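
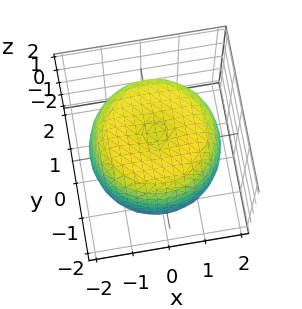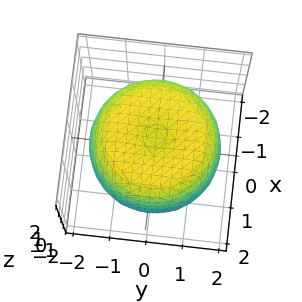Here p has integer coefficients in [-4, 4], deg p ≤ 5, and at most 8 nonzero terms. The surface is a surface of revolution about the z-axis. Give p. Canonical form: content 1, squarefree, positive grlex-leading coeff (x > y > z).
x^4 + 2*x^2*y^2 + y^4 - 2*x^2 - 2*y^2 + 2*z^2 - 3

First, deg p = 4. A generic line meets the surface in up to 4 points.
Next, symmetries: the surface is invariant under rotation about z: p = q(x² + y², z).
Next, checking where it meets the axes: a circular section at z = -1 has radius between 1 and 2.
Finally, these observations pin down the coefficients.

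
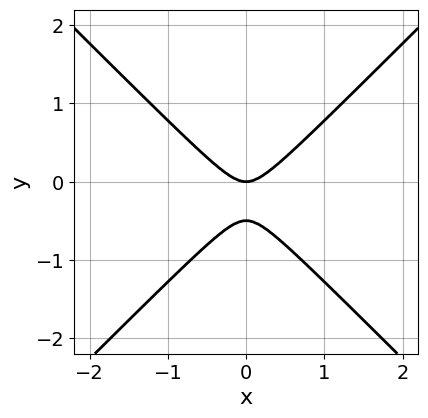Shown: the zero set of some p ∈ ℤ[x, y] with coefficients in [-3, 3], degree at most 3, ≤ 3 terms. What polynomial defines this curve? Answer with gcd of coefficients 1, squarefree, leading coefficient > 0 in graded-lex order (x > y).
2*x^2 - 2*y^2 - y

First, the degree is 2 — no degree-1 curve has this shape.
Next, symmetries: it's symmetric under x → −x, forcing even powers of x.
Next, from the visible intercepts: it crosses the y-axis at the gridline y = 0; it meets the x-axis at x = 0 (among the integer gridlines).
Finally, putting this together gives p.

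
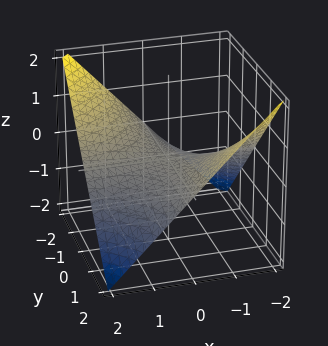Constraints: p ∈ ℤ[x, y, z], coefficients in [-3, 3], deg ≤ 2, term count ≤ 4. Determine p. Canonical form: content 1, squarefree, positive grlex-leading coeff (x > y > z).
x*y + 2*z

(a) deg p = 2.
(b) Observable constraints: every point of the y-axis in the box is on the surface; the visible x-axis segment lies entirely on the surface; one z-axis crossing is at z = 0.
(c) The integer polynomial consistent with all of this is the stated p.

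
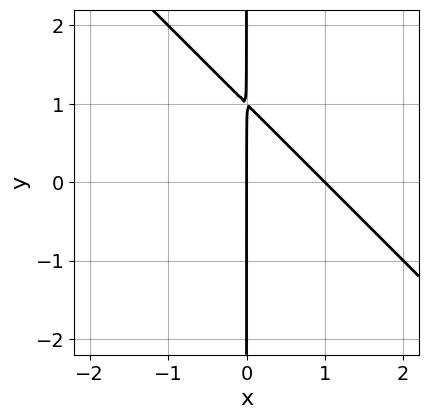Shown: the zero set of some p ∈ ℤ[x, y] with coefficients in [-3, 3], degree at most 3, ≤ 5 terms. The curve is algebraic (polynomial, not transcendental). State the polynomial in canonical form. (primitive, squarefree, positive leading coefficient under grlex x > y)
x^2 + x*y - x

First, the degree is 2 — a generic line meets the curve in up to 2 points.
Next, observable constraints: every point of the y-axis in the box is on the curve; among the integer gridlines, it crosses the x-axis at x ∈ {0, 1}.
Finally, solving for integer coefficients yields p as stated.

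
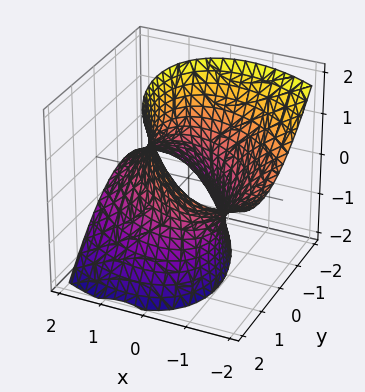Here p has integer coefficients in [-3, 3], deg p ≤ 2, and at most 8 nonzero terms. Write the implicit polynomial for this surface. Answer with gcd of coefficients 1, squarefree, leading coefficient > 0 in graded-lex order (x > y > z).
2*x^2 + 2*x*y + 3*x*z + 2*y^2 - z^2 - 3

The degree is 2 — no degree-1 surface has this shape.
Reading off the gridlines: no z-intercept at any integer in the box.
The integer polynomial consistent with all of this is the stated p.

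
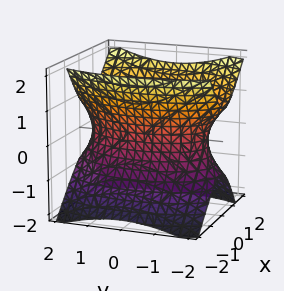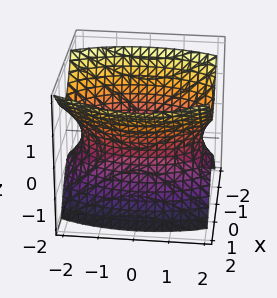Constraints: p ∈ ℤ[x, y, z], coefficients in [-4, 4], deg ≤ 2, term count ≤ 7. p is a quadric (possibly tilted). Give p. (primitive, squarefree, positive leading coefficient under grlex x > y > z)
(a) Degree: no degree-1 surface has this shape, so deg p = 2.
(b) From the visible intercepts: the x-axis gridline crossings are at x ∈ {-1, 1}; no z-intercept at any integer in the box.
(c) The integer polynomial consistent with all of this is the stated p.

3*x^2 - x*z + y^2 - 2*z^2 - 3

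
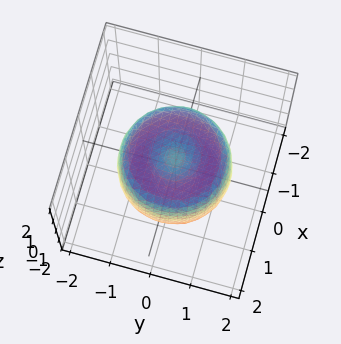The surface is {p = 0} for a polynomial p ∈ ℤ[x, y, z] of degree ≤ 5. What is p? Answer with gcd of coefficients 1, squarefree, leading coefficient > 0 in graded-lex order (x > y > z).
(a) The degree is 4 — the shape is more complex than any degree-3 surface.
(b) Symmetries: the z-axis is an axis of rotation, so x and y enter only as x² + y².
(c) Checking where it meets the axes: a circular section at z = 0 has radius between 1 and 2.
(d) Assembling these constraints gives the stated polynomial.

2*x^4 + 4*x^2*y^2 + 2*y^4 - 3*x^2 - 3*y^2 + 2*z^2 - 1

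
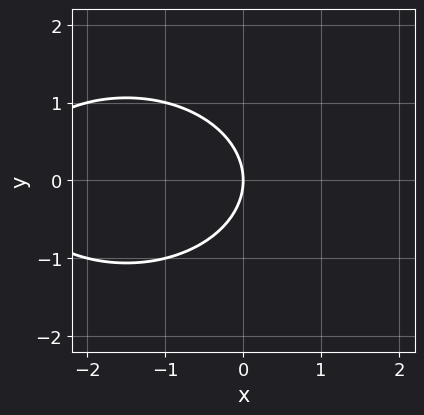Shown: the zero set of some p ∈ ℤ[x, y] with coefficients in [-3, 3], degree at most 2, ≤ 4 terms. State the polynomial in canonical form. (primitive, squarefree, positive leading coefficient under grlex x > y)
x^2 + 2*y^2 + 3*x

deg p = 2. A generic line meets the curve in up to 2 points.
Symmetries: it's symmetric under y → −y, forcing even powers of y.
Against the integer gridlines: it meets the x-axis at x = 0 (among the integer gridlines); one y-axis crossing is at y = 0.
Solving for integer coefficients yields p as stated.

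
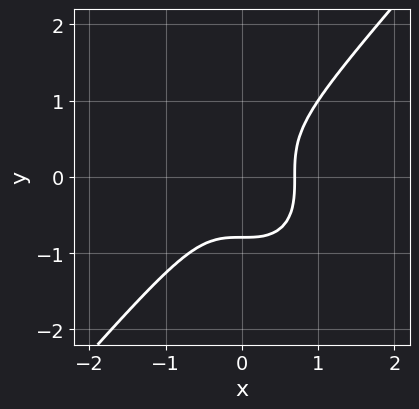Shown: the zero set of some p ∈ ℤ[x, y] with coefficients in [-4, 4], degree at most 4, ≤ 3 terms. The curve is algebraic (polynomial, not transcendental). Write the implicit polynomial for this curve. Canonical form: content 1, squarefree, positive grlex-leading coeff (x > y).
First, the degree is 3 — no degree-2 curve has this shape.
Finally, the integer polynomial consistent with all of this is the stated p.

3*x^3 - 2*y^3 - 1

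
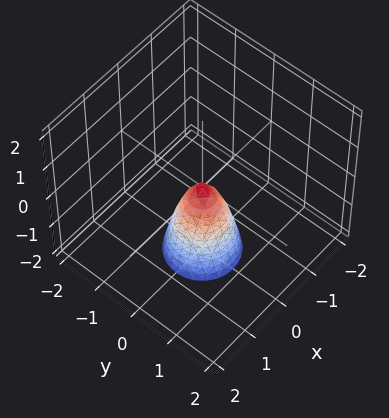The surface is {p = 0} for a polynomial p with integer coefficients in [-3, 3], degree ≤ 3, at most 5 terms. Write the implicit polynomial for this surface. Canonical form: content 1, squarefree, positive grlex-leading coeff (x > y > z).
deg p = 2. A paraboloid; a quadric.
By symmetry, the z-axis is an axis of rotation, so x and y enter only as x² + y².
From the visible intercepts: it crosses the z-axis at the gridline z = 0; it crosses the x-axis at the gridline x = 0.
Assembling these constraints gives the stated polynomial.

3*x^2 + 3*y^2 + z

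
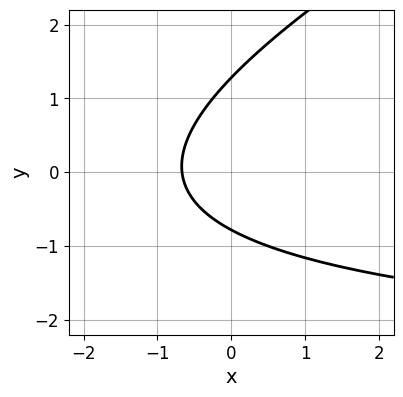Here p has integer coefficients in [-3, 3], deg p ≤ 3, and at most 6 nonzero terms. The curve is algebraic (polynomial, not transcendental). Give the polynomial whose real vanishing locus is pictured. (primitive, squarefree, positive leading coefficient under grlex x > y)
First, the degree is 2 — a generic line meets the curve in up to 2 points.
Finally, the integer polynomial consistent with all of this is the stated p.

x*y - 2*y^2 + 3*x + y + 2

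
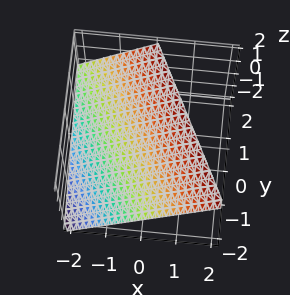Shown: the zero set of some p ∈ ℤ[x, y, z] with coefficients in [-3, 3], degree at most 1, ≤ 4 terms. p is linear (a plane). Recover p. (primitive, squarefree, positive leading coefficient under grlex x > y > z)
2*x + y - 2*z + 2

(a) The degree is 1 — the surface is flat (a plane).
(b) Checking where it meets the axes: one z-axis crossing is at z = 1; one y-axis crossing is at y = -2; it crosses the x-axis at the gridline x = -1.
(c) Solving for integer coefficients yields p as stated.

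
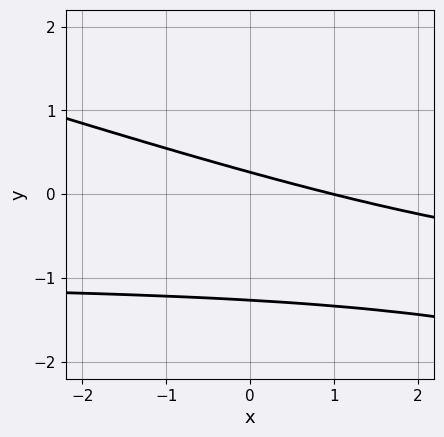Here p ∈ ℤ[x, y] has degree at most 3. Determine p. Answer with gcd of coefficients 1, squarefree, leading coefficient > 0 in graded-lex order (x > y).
x*y + 3*y^2 + x + 3*y - 1

The degree is 2 — no degree-1 curve has this shape.
From the axis intercepts and sections: it meets the x-axis at x = 1 (among the integer gridlines).
Together with the visible shape, these determine p as stated.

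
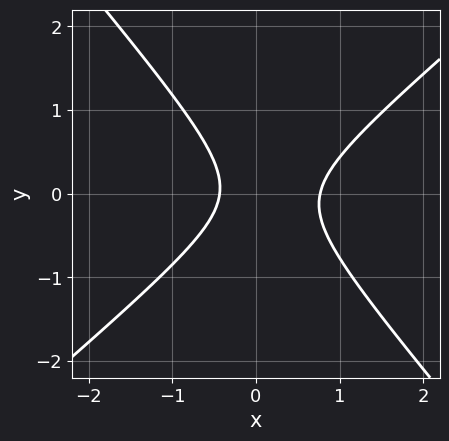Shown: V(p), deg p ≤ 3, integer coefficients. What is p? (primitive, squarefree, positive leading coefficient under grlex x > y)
3*x^2 - x*y - 3*y^2 - x - 1

1. deg p = 2. No degree-1 curve has this shape.
2. Observable constraints: no y-intercept at any integer in the box.
3. Matching integer coefficients to the picture gives p.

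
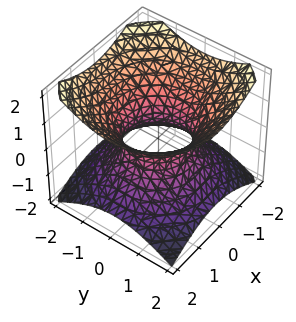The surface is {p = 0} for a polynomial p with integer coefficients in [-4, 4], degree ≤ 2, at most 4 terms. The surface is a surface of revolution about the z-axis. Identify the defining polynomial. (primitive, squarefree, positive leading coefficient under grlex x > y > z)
2*x^2 + 2*y^2 - 3*z^2 - 2

1. The degree is 2 — no degree-1 surface has this shape.
2. Symmetries: rotational symmetry about the z-axis ⇒ p depends on x, y only through x² + y².
3. From the visible intercepts: the y-axis gridline crossings are at y ∈ {-1, 1}; a circular section at z = 1 has radius between 1 and 2.
4. Matching integer coefficients to the picture gives p. Check: (1, 0, 0) on the x-axis lies on the surface, and p(1, 0, 0) = 0. ✓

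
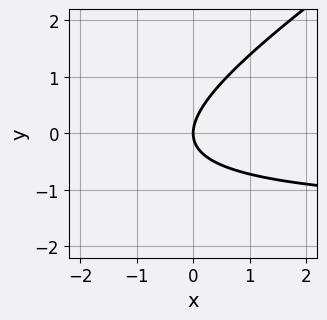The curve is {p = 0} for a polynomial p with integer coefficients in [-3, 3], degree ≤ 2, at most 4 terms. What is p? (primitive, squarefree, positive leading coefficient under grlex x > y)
2*x*y - 3*y^2 + 3*x

The degree is 2 — a generic line meets the curve in up to 2 points.
Reading off the gridlines: it crosses the x-axis at the gridline x = 0; one y-axis crossing is at y = 0.
Fitting integer coefficients to these (and the overall shape) gives p.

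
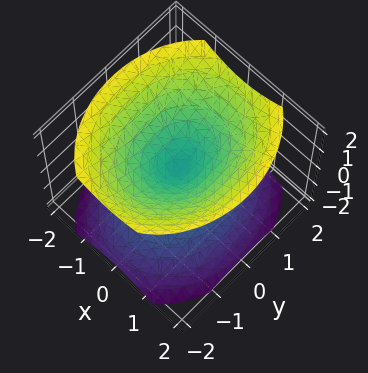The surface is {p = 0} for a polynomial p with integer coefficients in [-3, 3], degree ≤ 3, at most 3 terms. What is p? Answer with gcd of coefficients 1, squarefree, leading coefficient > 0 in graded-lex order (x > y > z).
3*x^2 + 2*y^2 - 3*z^2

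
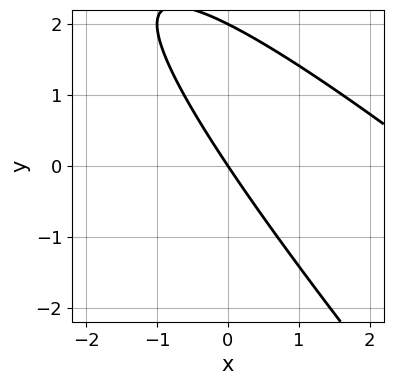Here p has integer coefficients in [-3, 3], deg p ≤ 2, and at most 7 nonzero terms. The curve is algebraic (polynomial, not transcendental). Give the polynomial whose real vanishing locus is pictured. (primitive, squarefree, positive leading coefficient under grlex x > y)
x^2 + 2*x*y + y^2 - 3*x - 2*y

First, the degree is 2 — no degree-1 curve has this shape.
Then, from the axis intercepts and sections: it meets the x-axis at x = 0 (among the integer gridlines); the y-axis gridline crossings are at y ∈ {0, 2}.
Finally, solving for integer coefficients yields p as stated.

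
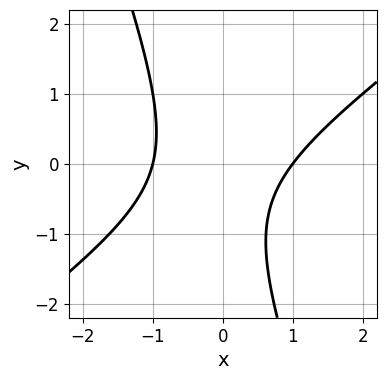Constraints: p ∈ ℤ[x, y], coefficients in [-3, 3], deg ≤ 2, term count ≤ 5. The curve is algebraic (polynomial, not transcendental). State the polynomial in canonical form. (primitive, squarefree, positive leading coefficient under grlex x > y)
The degree is 2 — a generic line meets the curve in up to 2 points.
Against the integer gridlines: it misses every integer gridline on the y-axis; the x-axis gridline crossings are at x ∈ {-1, 1}.
Assembling these constraints gives the stated polynomial.

2*x^2 - 2*x*y - y^2 - y - 2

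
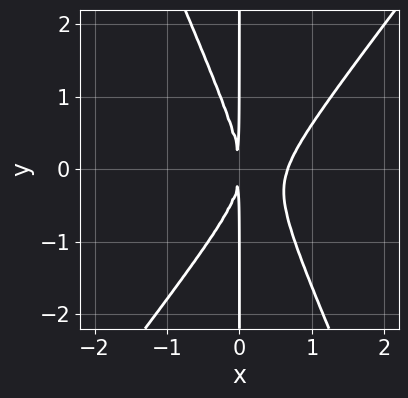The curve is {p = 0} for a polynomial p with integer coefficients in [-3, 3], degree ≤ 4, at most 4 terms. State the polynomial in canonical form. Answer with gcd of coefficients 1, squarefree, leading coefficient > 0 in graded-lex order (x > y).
3*x^3 - x^2*y - x*y^2 - 2*x^2

The degree is 3 — no degree-2 curve has this shape.
From the visible intercepts: every point of the y-axis in the box is on the curve.
These observations pin down the coefficients.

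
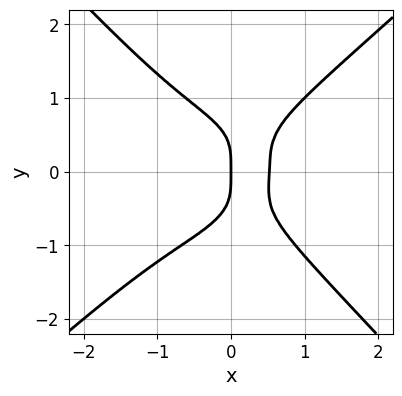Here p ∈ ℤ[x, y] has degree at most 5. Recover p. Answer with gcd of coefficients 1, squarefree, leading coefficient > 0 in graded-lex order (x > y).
3*x^4 - x^3*y - 3*y^4 + 3*x^2 - 2*x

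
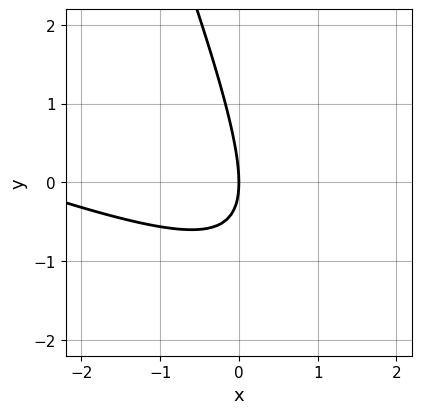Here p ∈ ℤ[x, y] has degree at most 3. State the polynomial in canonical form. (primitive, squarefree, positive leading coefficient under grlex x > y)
x^2 + 3*x*y + y^2 + 3*x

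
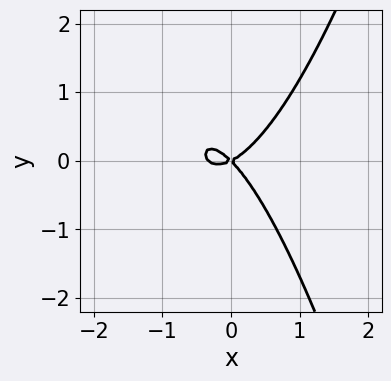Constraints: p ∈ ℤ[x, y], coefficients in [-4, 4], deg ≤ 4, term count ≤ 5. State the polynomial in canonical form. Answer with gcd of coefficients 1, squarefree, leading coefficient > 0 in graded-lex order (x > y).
(a) The degree is 3 — the shape is more complex than any degree-2 curve.
(b) Reading off the gridlines: one x-axis crossing is at x = 0; it meets the y-axis at y = 0 (among the integer gridlines).
(c) Together with the visible shape, these determine p as stated.

3*x^3 + x^2 - x*y - 2*y^2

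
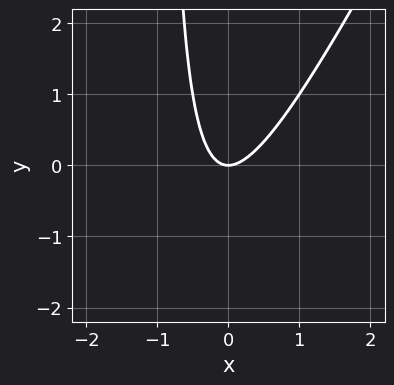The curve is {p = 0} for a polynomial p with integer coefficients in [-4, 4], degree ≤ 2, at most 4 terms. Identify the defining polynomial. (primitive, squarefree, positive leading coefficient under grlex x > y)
2*x^2 - x*y - y

First, the degree is 2 — a generic line meets the curve in up to 2 points.
Next, reading off the gridlines: it crosses the y-axis at the gridline y = 0; it crosses the x-axis at the gridline x = 0.
Finally, these observations pin down the coefficients.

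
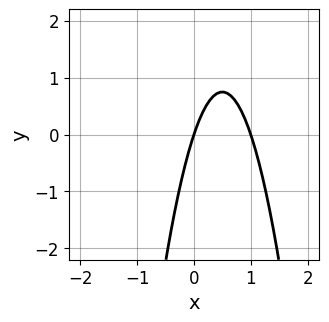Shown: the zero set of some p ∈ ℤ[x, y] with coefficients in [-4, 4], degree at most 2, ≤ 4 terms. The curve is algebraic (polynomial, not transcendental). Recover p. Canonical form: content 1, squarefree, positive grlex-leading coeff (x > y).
3*x^2 - 3*x + y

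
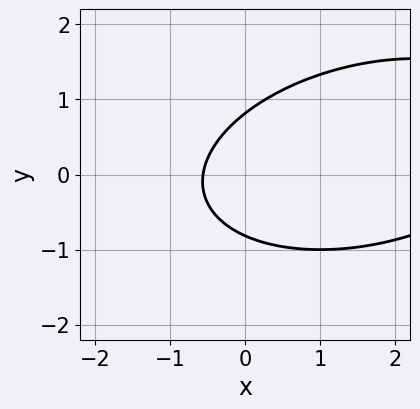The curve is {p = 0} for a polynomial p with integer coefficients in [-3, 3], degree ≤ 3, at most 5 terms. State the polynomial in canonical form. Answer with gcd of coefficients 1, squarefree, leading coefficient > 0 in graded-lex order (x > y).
1. The degree is 2 — the shape is more complex than any degree-1 curve.
2. Solving for integer coefficients yields p as stated.

x^2 - x*y + 3*y^2 - 3*x - 2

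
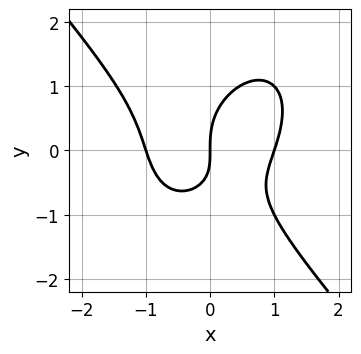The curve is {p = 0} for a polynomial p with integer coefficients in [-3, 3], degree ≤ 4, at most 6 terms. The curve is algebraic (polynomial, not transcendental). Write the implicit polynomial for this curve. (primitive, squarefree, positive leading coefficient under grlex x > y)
First, deg p = 3.
Next, from the visible intercepts: it meets the y-axis at y = 0 (among the integer gridlines); the x-axis gridline crossings are at x ∈ {-1, 0, 1}.
Finally, these observations pin down the coefficients.

3*x^3 + 2*y^3 - 2*x*y - 3*x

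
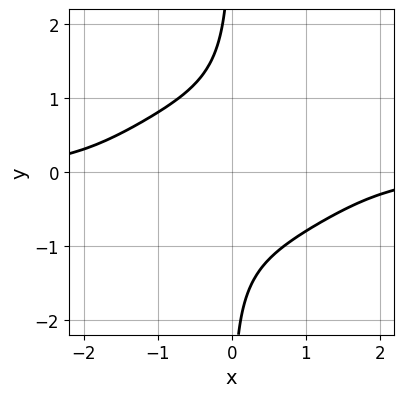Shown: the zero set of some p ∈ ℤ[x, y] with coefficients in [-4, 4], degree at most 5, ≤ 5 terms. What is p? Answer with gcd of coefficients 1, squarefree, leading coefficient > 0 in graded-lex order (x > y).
1. The degree is 4 — no degree-3 curve has this shape.
2. Checking where it meets the axes: it misses every integer gridline on the y-axis; no x-intercept at any integer in the box.
3. Matching integer coefficients to the picture gives p.

x^3*y - x^2*y^2 + 3*x*y^3 + 3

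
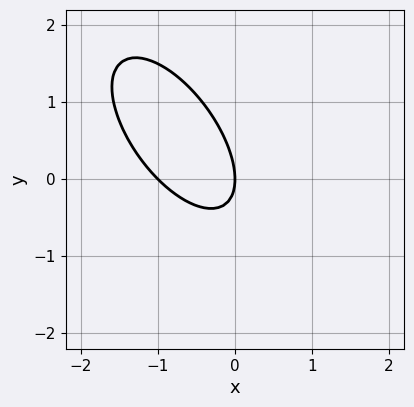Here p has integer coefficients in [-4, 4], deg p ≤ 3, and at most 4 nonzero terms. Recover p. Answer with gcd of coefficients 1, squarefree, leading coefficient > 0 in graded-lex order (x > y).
deg p = 2.
Observable constraints: the x-axis gridline crossings are at x ∈ {-1, 0}; one y-axis crossing is at y = 0.
These observations pin down the coefficients.

3*x^2 + 3*x*y + 2*y^2 + 3*x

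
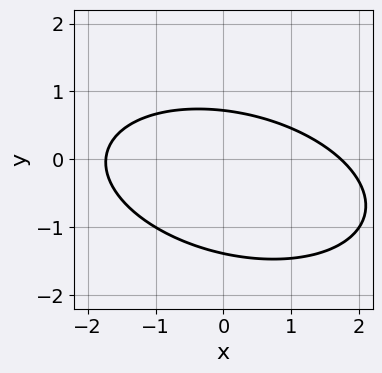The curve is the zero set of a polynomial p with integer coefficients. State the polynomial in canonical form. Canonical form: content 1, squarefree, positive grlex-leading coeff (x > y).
x^2 + x*y + 3*y^2 + 2*y - 3

(a) The degree is 2 — a generic line meets the curve in up to 2 points.
(b) Matching integer coefficients to the picture gives p.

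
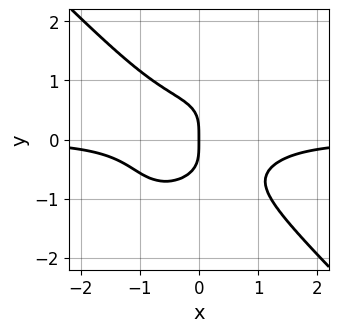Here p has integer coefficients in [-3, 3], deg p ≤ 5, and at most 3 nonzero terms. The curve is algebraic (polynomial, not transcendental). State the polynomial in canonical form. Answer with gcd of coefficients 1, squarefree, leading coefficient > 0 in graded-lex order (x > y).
3*x^3*y + 3*y^4 + 2*x

First, deg p = 4. The shape is more complex than any degree-3 curve.
Next, reading off the gridlines: it crosses the x-axis at the gridline x = 0; it meets the y-axis at y = 0 (among the integer gridlines).
Finally, fitting integer coefficients to these (and the overall shape) gives p.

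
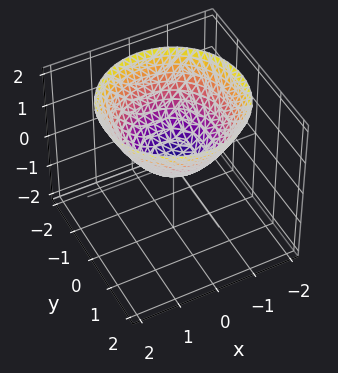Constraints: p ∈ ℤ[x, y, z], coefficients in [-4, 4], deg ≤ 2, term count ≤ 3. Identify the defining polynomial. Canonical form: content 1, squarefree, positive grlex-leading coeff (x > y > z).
1. deg p = 2.
2. Symmetries: the surface is invariant under rotation about z: p = q(x² + y², z).
3. Reading off the gridlines: it crosses the x-axis at the gridline x = 0; a circular section at z = 2 has radius between 1 and 2; one z-axis crossing is at z = 0.
4. Fitting integer coefficients to these (and the overall shape) gives p.

2*x^2 + 2*y^2 - 3*z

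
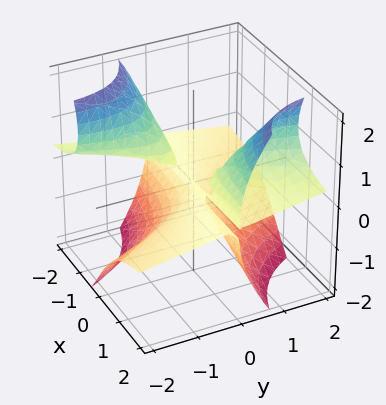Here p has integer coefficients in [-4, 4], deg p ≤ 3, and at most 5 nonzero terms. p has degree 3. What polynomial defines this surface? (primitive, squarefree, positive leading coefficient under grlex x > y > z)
3*x*y*z - z^3 - y^2

First, the picture has 2 separate pieces.
Then, deg p = 3.
Then, against the integer gridlines: the visible x-axis segment lies entirely on the surface; one y-axis crossing is at y = 0.
Finally, solving for integer coefficients yields p as stated.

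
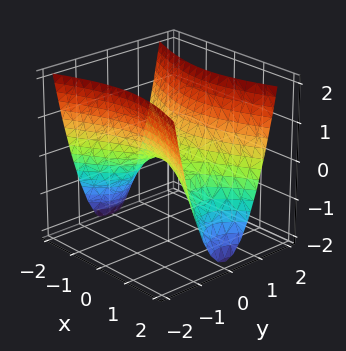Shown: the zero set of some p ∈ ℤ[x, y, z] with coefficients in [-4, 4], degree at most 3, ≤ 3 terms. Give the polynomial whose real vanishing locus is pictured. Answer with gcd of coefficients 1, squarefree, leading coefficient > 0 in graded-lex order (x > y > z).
1. The degree is 2 — a hyperbolic paraboloid; a quadric.
2. Symmetries: mirror symmetry x ↦ −x ⇒ only even powers of x; it's symmetric under y → −y, forcing even powers of y.
3. From the axis intercepts and sections: it crosses the y-axis at the gridline y = 0; it crosses the x-axis at the gridline x = 0.
4. Solving for integer coefficients yields p as stated.

x^2 - 3*y^2 + 2*z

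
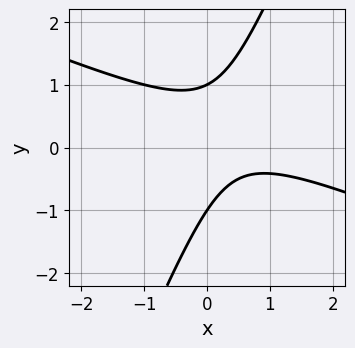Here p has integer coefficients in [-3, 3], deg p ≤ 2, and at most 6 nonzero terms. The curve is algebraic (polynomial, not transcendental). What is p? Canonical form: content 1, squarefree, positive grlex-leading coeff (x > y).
deg p = 2.
From the visible intercepts: it misses every integer gridline on the x-axis; among the integer gridlines, it crosses the y-axis at y ∈ {-1, 1}.
The integer polynomial consistent with all of this is the stated p.

x^2 + 2*x*y - y^2 - x + 1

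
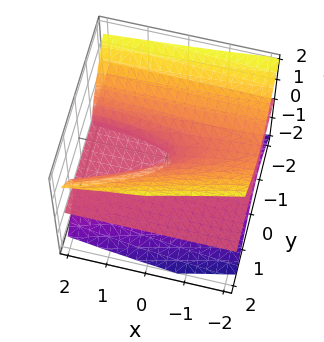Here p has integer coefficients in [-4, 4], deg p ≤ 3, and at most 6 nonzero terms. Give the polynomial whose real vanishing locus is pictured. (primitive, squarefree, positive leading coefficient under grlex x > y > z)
First, there are 2 components.
Next, deg p = 3.
Next, against the integer gridlines: every point of the y-axis in the box is on the surface; it crosses the z-axis at the gridline z = 0; the visible x-axis segment lies entirely on the surface.
Finally, solving for integer coefficients yields p as stated.

x*y*z - 3*y^2*z + 3*z^3 + x*z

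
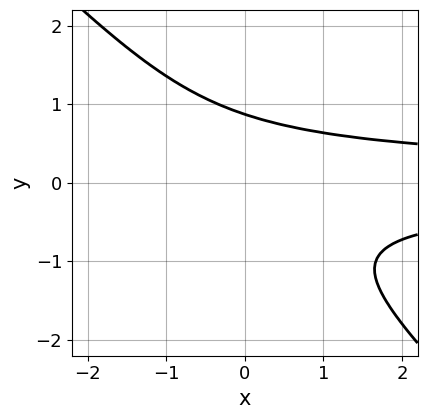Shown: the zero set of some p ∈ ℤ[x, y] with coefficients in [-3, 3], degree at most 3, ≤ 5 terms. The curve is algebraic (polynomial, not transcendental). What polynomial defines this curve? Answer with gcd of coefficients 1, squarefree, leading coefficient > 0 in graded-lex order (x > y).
deg p = 3. A generic line meets the curve in up to 3 points.
Against the integer gridlines: it misses every integer gridline on the x-axis.
Fitting integer coefficients to these (and the overall shape) gives p.

3*x*y^2 + 3*y^3 - 2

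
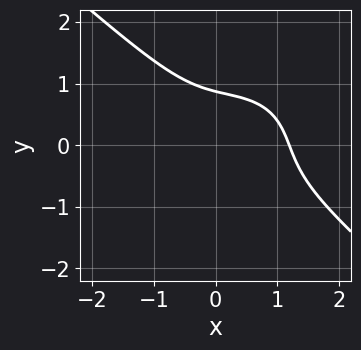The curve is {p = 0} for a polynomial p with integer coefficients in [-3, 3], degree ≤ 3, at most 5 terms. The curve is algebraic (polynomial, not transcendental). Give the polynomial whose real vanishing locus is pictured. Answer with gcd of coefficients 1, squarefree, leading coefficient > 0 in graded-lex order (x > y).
First, deg p = 3. A generic line meets the curve in up to 3 points.
Finally, matching integer coefficients to the picture gives p.

2*x^3 + 3*y^3 - x^2 + 2*x*y - 2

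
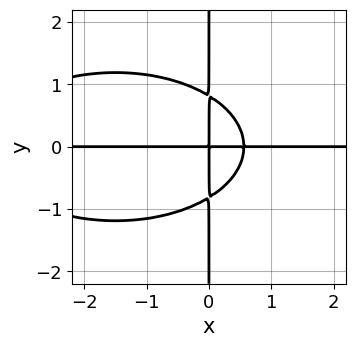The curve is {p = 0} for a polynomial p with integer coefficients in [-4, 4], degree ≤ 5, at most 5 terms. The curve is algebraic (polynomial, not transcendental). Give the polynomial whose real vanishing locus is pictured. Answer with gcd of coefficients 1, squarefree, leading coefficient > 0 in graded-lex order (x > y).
x^3*y + 3*x*y^3 + 3*x^2*y - 2*x*y

1. The degree is 4 — the shape is more complex than any degree-3 curve.
2. Observable constraints: every point of the y-axis in the box is on the curve; the visible x-axis segment lies entirely on the curve.
3. Solving for integer coefficients yields p as stated.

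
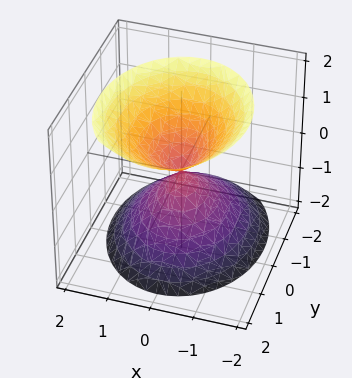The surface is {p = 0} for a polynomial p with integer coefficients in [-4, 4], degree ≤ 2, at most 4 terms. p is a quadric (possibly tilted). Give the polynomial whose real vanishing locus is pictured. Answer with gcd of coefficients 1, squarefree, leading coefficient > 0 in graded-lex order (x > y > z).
There are 2 components.
Degree: no degree-1 surface has this shape, so deg p = 2.
Checking where it meets the axes: it crosses the z-axis at the gridline z = 0; one x-axis crossing is at x = 0.
Solving for integer coefficients yields p as stated.

3*x^2 + 2*y^2 - y*z - 2*z^2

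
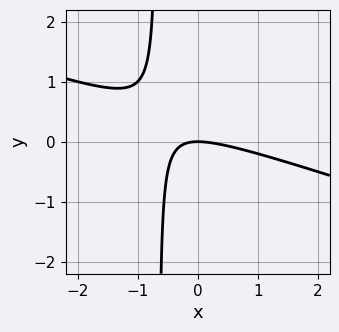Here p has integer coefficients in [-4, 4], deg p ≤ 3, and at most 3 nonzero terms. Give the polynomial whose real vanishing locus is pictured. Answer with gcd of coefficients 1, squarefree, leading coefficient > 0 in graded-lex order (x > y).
x^2 + 3*x*y + 2*y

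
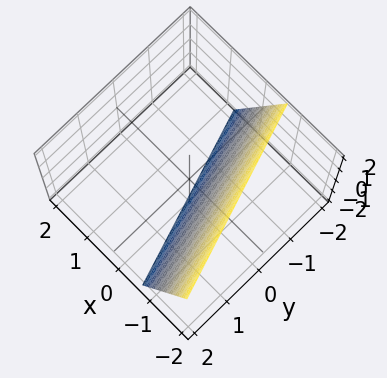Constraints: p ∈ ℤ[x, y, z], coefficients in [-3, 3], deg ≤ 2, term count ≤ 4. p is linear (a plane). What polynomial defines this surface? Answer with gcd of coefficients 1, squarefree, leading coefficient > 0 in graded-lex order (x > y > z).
3*x + y + z + 2

First, the degree is 1 — every cross-section is a straight line — this is a plane.
Next, reading off the gridlines: it crosses the z-axis at the gridline z = -2; it crosses the y-axis at the gridline y = -2.
Finally, the integer polynomial consistent with all of this is the stated p.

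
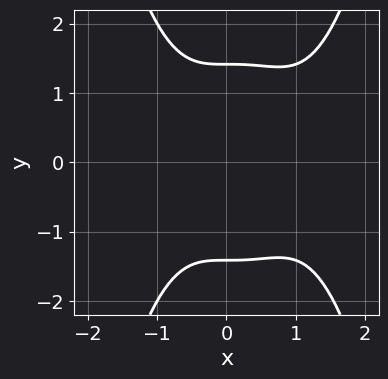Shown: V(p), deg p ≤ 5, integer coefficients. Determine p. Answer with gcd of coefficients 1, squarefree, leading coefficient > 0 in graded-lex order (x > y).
x^4 - x^3 - y^2 + 2

1. deg p = 4. No degree-3 curve has this shape.
2. Symmetries: it's symmetric under y → −y, forcing even powers of y.
3. From the axis intercepts and sections: it misses every integer gridline on the x-axis.
4. Putting this together gives p.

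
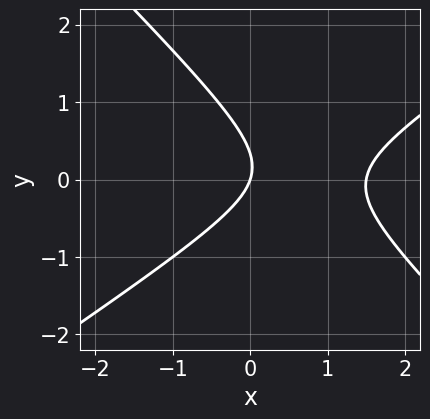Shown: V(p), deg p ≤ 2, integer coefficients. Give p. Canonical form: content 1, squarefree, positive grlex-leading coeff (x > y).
(a) deg p = 2. A generic line meets the curve in up to 2 points.
(b) Checking where it meets the axes: it crosses the y-axis at the gridline y = 0; it meets the x-axis at x = 0 (among the integer gridlines).
(c) The integer polynomial consistent with all of this is the stated p.

2*x^2 - x*y - 3*y^2 - 3*x + y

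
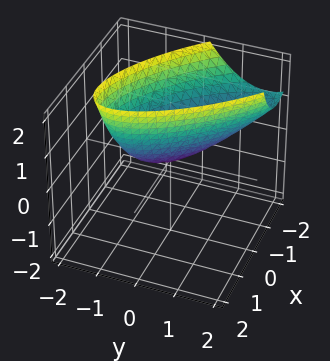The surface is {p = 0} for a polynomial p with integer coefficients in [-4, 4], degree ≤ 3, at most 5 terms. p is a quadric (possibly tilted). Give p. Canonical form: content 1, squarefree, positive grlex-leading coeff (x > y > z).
2*x^2 + 3*x*y + x*z + 2*y^2 - 2*z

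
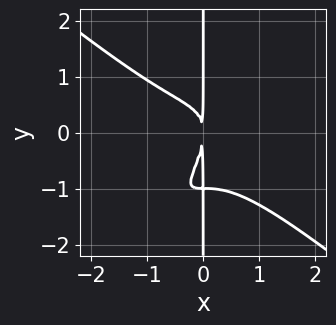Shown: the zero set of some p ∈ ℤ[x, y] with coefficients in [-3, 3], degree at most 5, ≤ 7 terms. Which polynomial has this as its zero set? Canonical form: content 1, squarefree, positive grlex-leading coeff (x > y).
3*x^4 - 3*x^2*y^2 + 2*x*y^3 + 2*x*y^2 + 3*x^2

(a) Degree: the shape is more complex than any degree-3 curve, so deg p = 4.
(b) Reading off the gridlines: every point of the y-axis in the box is on the curve.
(c) Matching integer coefficients to the picture gives p.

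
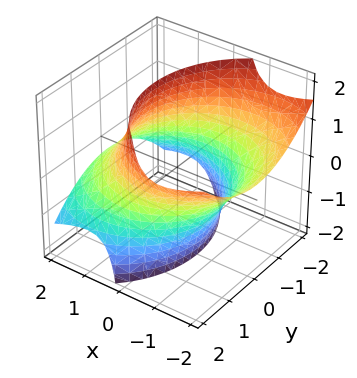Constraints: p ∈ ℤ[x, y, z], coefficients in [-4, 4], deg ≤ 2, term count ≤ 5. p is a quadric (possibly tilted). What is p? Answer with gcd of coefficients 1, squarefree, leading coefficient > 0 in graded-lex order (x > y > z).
(a) deg p = 2. A generic line meets the surface in up to 2 points.
(b) From the axis intercepts and sections: it misses every integer gridline on the z-axis.
(c) Together with the visible shape, these determine p as stated.

x^2 + 2*x*z + y^2 - 3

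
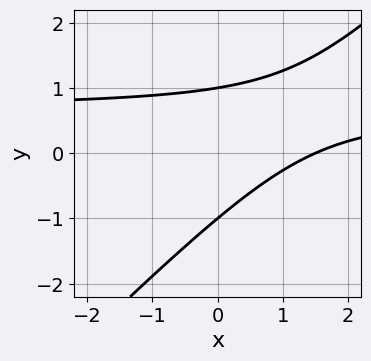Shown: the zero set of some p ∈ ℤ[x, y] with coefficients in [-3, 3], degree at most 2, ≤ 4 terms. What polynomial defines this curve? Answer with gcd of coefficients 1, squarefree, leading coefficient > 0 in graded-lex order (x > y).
deg p = 2. A generic line meets the curve in up to 2 points.
From the axis intercepts and sections: the y-axis gridline crossings are at y ∈ {-1, 1}.
Assembling these constraints gives the stated polynomial.

3*x*y - 3*y^2 - 2*x + 3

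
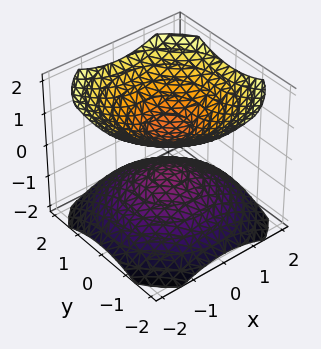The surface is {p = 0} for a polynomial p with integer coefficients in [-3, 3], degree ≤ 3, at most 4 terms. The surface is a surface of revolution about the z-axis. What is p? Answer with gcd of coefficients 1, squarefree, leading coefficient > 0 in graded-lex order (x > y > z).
(a) I count 2 distinct pieces. They look like related sheets of one shape, so recover p as a whole.
(b) deg p = 2. The shape is more complex than any degree-1 surface.
(c) Symmetry: every cross-section ⟂ z is a circle, so x, y appear only via x² + y².
(d) Observable constraints: the surface avoids every integer x-axis point in the box; a circular section at z = -1 has radius exactly 1.
(e) Matching integer coefficients to the picture gives p.

2*x^2 + 2*y^2 - 3*z^2 + 1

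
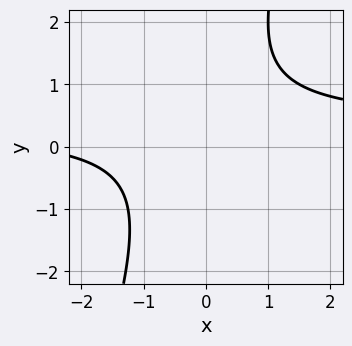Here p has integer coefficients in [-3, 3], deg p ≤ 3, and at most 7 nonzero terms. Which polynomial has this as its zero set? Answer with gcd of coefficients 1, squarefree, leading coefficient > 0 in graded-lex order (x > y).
3*x*y - y^2 - x + y - 3

1. Degree: the shape is more complex than any degree-1 curve, so deg p = 2.
2. Observable constraints: no y-intercept at any integer in the box; no x-intercept at any integer in the box.
3. Fitting integer coefficients to these (and the overall shape) gives p.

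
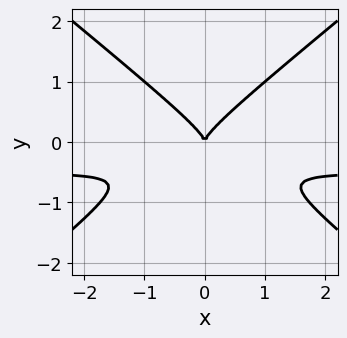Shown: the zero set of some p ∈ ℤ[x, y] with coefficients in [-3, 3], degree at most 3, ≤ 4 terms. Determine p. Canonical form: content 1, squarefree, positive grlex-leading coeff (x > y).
2*x^2*y - 3*y^3 + x^2

Degree: no degree-2 curve has this shape, so deg p = 3.
Symmetries: mirror symmetry x ↦ −x ⇒ only even powers of x.
From the visible intercepts: one x-axis crossing is at x = 0; one y-axis crossing is at y = 0.
The integer polynomial consistent with all of this is the stated p.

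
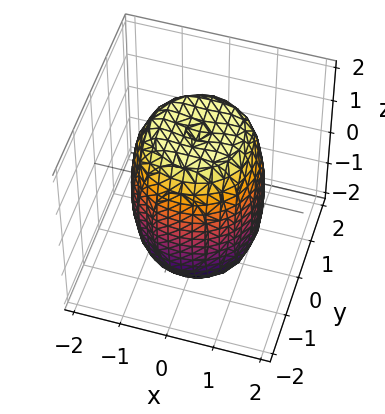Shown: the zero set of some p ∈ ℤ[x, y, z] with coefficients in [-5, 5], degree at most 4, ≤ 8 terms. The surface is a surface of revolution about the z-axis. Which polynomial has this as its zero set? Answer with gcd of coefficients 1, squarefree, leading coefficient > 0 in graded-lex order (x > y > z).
2*x^4 + 4*x^2*y^2 + 2*y^4 - 2*x^2 - 2*y^2 + z^2 - 3

1. Degree: the shape is more complex than any degree-3 surface, so deg p = 4.
2. Symmetries: the surface is invariant under rotation about z: p = q(x² + y², z).
3. Observable constraints: a circular section at z = 0 has radius between 1 and 2.
4. Solving for integer coefficients yields p as stated.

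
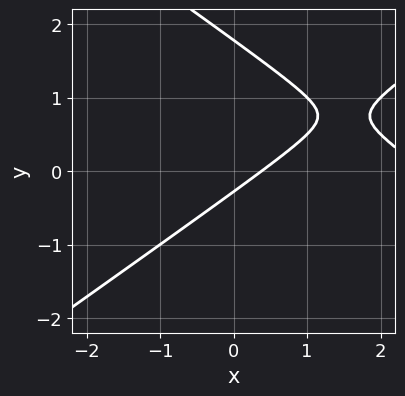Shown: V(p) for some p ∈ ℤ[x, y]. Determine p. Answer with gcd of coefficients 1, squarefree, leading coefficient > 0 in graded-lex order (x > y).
(a) deg p = 2. No degree-1 curve has this shape.
(b) Putting this together gives p.

x^2 - 2*y^2 - 3*x + 3*y + 1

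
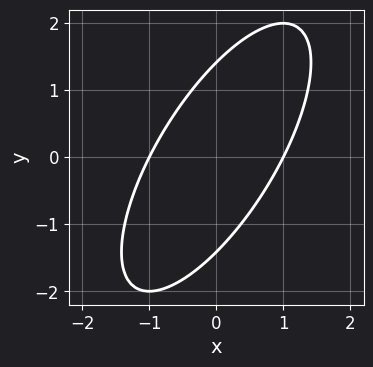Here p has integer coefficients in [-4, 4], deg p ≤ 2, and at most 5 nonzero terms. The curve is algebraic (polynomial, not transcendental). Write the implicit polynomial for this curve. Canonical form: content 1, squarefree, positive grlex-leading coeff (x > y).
Degree: the shape is more complex than any degree-1 curve, so deg p = 2.
From the axis intercepts and sections: the x-axis gridline crossings are at x ∈ {-1, 1}.
Putting this together gives p.

2*x^2 - 2*x*y + y^2 - 2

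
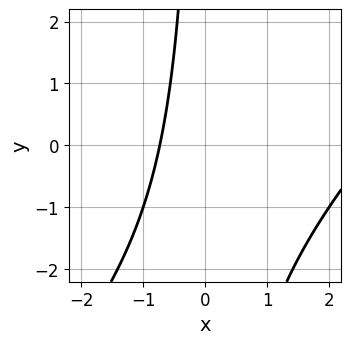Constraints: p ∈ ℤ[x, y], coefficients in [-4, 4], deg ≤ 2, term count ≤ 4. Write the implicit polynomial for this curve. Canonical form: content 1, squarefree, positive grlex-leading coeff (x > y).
x^2 - x*y - 2*x - 2

1. Degree: no degree-1 curve has this shape, so deg p = 2.
2. Checking where it meets the axes: no y-intercept at any integer in the box.
3. Solving for integer coefficients yields p as stated.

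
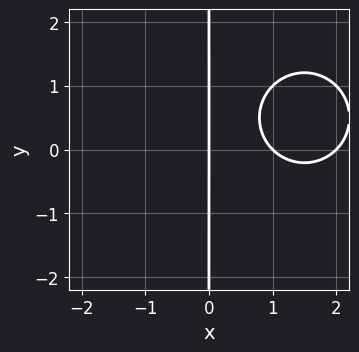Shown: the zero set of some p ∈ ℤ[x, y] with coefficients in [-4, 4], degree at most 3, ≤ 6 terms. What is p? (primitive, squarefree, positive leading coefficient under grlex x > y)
x^3 + x*y^2 - 3*x^2 - x*y + 2*x

(a) deg p = 3. The shape is more complex than any degree-2 curve.
(b) Observable constraints: every point of the y-axis in the box is on the curve; among the integer gridlines, it crosses the x-axis at x ∈ {0, 1, 2}.
(c) The integer polynomial consistent with all of this is the stated p.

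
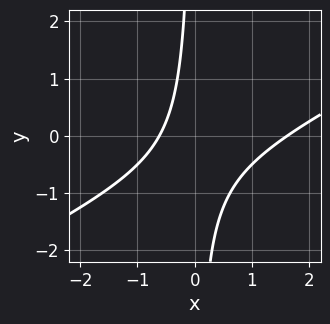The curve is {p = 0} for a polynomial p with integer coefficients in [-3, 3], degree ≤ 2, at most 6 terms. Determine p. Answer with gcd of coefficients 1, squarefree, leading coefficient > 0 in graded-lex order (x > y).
x^2 - 2*x*y - x - 1

1. Degree: the shape is more complex than any degree-1 curve, so deg p = 2.
2. Observable constraints: no y-intercept at any integer in the box.
3. Fitting integer coefficients to these (and the overall shape) gives p.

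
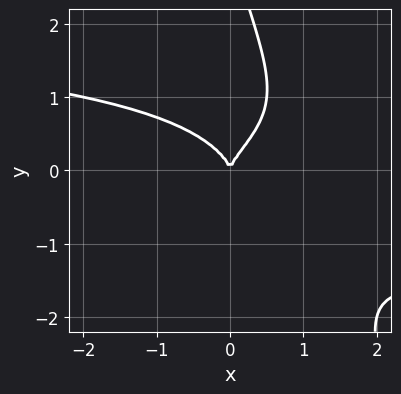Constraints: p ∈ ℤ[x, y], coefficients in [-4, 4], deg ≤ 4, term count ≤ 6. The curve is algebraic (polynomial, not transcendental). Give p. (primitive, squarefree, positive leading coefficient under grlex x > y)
First, deg p = 4. No degree-3 curve has this shape.
Next, from the axis intercepts and sections: one x-axis crossing is at x = 0; it crosses the y-axis at the gridline y = 0.
Finally, matching integer coefficients to the picture gives p.

3*x*y^3 + y^4 - 3*y^3 + 2*x^2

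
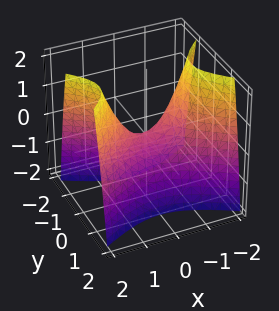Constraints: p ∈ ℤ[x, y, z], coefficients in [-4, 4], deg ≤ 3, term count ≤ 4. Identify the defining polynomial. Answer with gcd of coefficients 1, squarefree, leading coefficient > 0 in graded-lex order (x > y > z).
First, degree: a hyperbolic paraboloid; a quadric, so deg p = 2.
Next, symmetries: it's symmetric under y → −y, forcing even powers of y; it's symmetric under x → −x, forcing even powers of x.
Next, observable constraints: it crosses the z-axis at the gridline z = 0; it meets the x-axis at x = 0 (among the integer gridlines); it crosses the y-axis at the gridline y = 0.
Finally, together with the visible shape, these determine p as stated.

x^2 - 2*y^2 - z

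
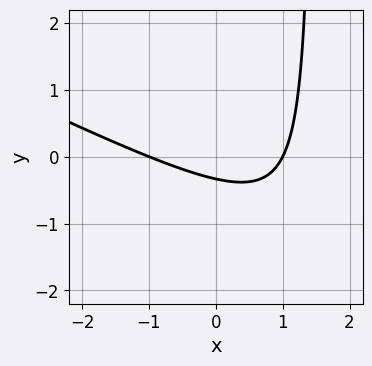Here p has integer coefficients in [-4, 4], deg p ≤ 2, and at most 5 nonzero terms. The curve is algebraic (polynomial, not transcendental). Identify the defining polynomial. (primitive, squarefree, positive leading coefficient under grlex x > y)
x^2 + 2*x*y - 3*y - 1

deg p = 2. A generic line meets the curve in up to 2 points.
Checking where it meets the axes: among the integer gridlines, it crosses the x-axis at x ∈ {-1, 1}.
These observations pin down the coefficients.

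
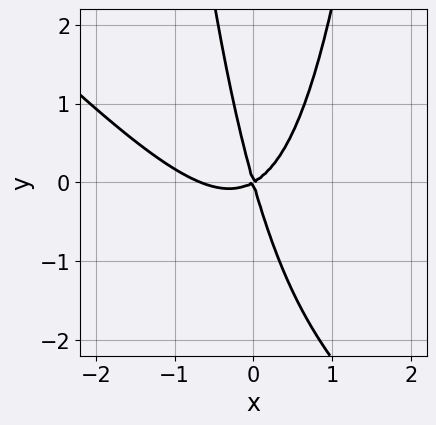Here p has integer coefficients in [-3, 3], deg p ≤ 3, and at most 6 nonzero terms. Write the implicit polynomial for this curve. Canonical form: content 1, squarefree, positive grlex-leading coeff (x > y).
3*x^3 + 3*x^2*y + 2*x^2 - 3*x*y - y^2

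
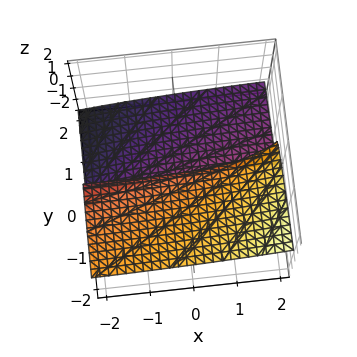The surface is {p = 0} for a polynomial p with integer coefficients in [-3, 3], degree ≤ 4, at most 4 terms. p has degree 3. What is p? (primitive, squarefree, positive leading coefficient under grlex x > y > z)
x*z^2 - 2*z^3 - y

(a) Degree: the shape is more complex than any degree-2 surface, so deg p = 3.
(b) Reading off the gridlines: it crosses the z-axis at the gridline z = 0; the visible x-axis segment lies entirely on the surface.
(c) Solving for integer coefficients yields p as stated.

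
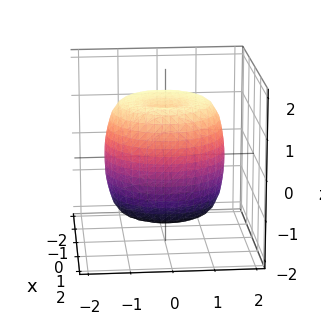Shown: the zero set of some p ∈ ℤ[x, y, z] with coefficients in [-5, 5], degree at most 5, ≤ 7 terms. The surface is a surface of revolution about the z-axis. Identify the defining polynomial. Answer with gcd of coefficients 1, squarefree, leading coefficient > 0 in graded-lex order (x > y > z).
(a) deg p = 4. No degree-3 surface has this shape.
(b) Symmetries: rotational symmetry about the z-axis ⇒ p depends on x, y only through x² + y².
(c) From the visible intercepts: a circular section at z = 1 has radius between 1 and 2.
(d) Fitting integer coefficients to these (and the overall shape) gives p.

2*x^4 + 4*x^2*y^2 + 2*y^4 - 3*x^2 - 3*y^2 + 2*z^2 - 3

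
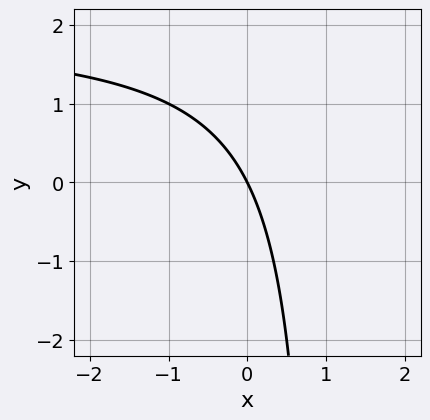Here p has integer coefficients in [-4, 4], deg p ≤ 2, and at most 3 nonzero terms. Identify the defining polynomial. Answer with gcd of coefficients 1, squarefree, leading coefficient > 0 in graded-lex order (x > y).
First, deg p = 2.
Then, observable constraints: one y-axis crossing is at y = 0; one x-axis crossing is at x = 0.
Finally, solving for integer coefficients yields p as stated.

x*y - 2*x - y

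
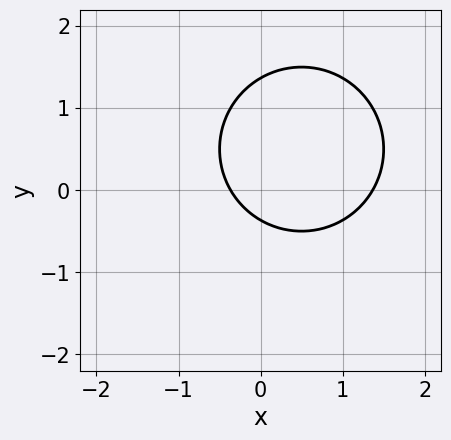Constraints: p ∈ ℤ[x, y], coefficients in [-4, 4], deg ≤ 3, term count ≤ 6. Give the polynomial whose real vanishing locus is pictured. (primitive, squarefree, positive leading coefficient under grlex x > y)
2*x^2 + 2*y^2 - 2*x - 2*y - 1

1. Degree: the shape is more complex than any degree-1 curve, so deg p = 2.
2. Matching integer coefficients to the picture gives p.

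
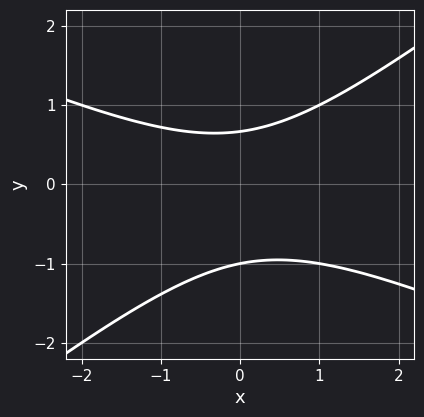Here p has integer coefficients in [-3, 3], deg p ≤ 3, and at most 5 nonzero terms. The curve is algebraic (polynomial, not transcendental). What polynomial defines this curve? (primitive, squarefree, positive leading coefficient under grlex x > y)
x^2 + x*y - 3*y^2 - y + 2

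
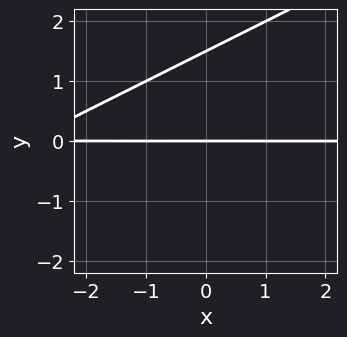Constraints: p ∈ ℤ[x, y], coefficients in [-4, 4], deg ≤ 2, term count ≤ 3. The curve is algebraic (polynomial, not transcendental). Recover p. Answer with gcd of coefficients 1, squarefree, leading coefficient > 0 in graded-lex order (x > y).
1. Degree: a generic line meets the curve in up to 2 points, so deg p = 2.
2. Observable constraints: the visible x-axis segment lies entirely on the curve; it meets the y-axis at y = 0 (among the integer gridlines).
3. Putting this together gives p.

x*y - 2*y^2 + 3*y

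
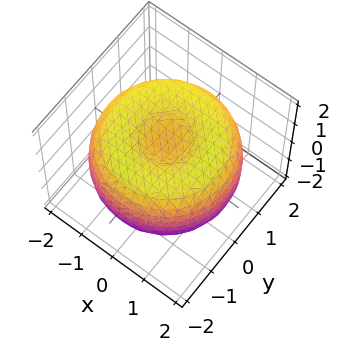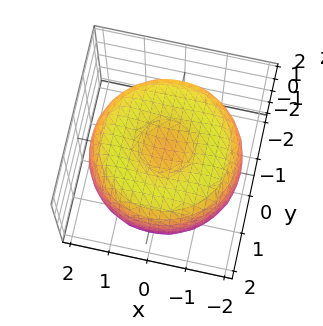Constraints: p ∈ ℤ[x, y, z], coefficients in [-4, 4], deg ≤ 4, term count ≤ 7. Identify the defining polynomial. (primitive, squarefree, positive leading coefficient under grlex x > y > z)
x^4 + 2*x^2*y^2 + y^4 - 3*x^2 - 3*y^2 + 3*z^2 - 2

deg p = 4. No degree-3 surface has this shape.
By symmetry, the surface is invariant under rotation about z: p = q(x² + y², z).
From the axis intercepts and sections: a circular section at z = -1 has radius between 0 and 1.
Matching integer coefficients to the picture gives p.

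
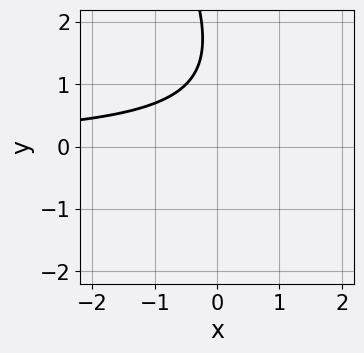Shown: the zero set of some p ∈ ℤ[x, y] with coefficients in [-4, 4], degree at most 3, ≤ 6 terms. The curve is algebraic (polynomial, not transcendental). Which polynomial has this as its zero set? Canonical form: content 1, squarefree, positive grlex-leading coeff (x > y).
2*x*y + y^2 - 3*y + 3

1. deg p = 2.
2. From the axis intercepts and sections: it misses every integer gridline on the x-axis; it misses every integer gridline on the y-axis.
3. Together with the visible shape, these determine p as stated.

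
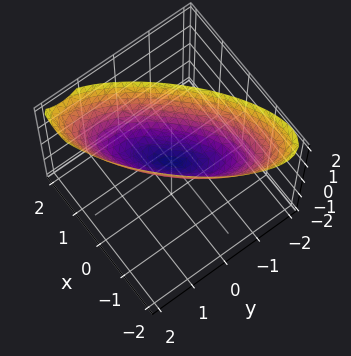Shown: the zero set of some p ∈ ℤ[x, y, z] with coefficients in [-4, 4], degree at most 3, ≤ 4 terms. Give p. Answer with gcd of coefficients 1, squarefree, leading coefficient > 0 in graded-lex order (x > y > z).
2*x^2 - 3*x*y + 2*y^2 - 2*z

(a) The degree is 2 — the shape is more complex than any degree-1 surface.
(b) From the axis intercepts and sections: one z-axis crossing is at z = 0; it crosses the x-axis at the gridline x = 0.
(c) Solving for integer coefficients yields p as stated.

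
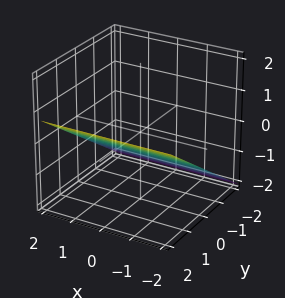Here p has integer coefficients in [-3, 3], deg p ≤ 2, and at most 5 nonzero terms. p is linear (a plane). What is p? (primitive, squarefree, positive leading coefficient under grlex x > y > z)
2*y - 3*z - 2

1. Degree: every cross-section is a straight line — this is a plane, so deg p = 1.
2. From the axis intercepts and sections: it misses every integer gridline on the x-axis; it meets the y-axis at y = 1 (among the integer gridlines).
3. Fitting integer coefficients to these (and the overall shape) gives p.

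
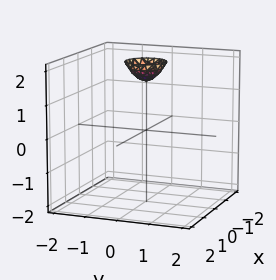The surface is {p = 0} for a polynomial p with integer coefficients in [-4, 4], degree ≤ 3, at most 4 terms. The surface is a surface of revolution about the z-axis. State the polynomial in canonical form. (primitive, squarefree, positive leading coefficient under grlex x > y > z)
3*x^2 + 3*y^2 - 2*z + 3

Degree: the shape is more complex than any degree-1 surface, so deg p = 2.
Symmetry: every cross-section ⟂ z is a circle, so x, y appear only via x² + y².
Checking where it meets the axes: the surface avoids every integer x-axis point in the box; a circular section at z = 2 has radius between 0 and 1.
Putting this together gives p.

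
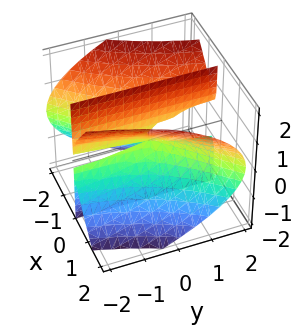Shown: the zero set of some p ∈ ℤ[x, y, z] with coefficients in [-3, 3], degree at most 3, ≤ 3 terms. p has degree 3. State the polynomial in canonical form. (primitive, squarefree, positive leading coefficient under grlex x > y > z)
x^3 - x^2*y - x*z^2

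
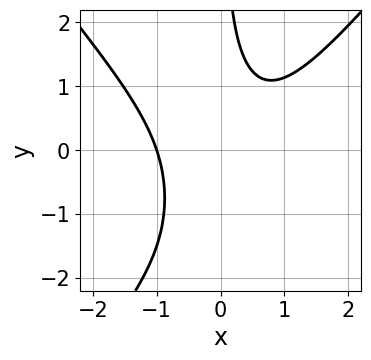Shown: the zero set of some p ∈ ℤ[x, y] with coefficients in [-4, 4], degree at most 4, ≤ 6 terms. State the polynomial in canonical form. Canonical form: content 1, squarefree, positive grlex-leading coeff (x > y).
3*x^3 - 2*x*y^2 - 3*x*y + 3

1. Degree: the shape is more complex than any degree-2 curve, so deg p = 3.
2. Observable constraints: the curve avoids every integer y-axis point in the box; it crosses the x-axis at the gridline x = -1.
3. Solving for integer coefficients yields p as stated.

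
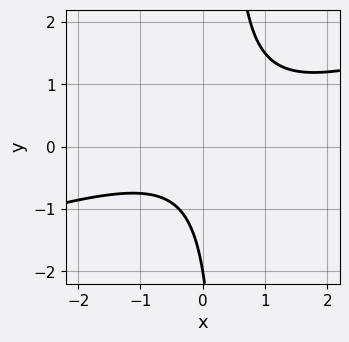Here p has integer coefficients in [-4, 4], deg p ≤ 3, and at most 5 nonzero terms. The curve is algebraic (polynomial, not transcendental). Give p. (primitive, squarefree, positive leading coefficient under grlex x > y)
x^2 - 3*x*y + y + 2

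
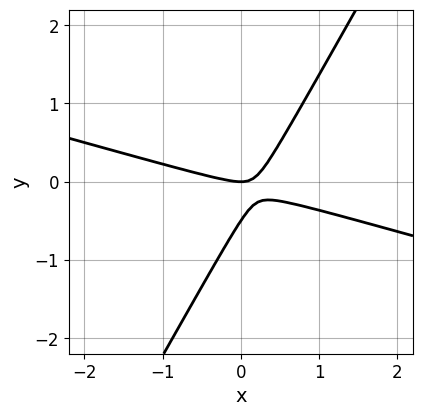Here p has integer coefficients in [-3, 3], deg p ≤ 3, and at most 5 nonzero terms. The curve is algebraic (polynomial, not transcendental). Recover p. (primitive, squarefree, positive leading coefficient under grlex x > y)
First, the degree is 2 — the shape is more complex than any degree-1 curve.
Then, reading off the gridlines: it meets the y-axis at y = 0 (among the integer gridlines); it crosses the x-axis at the gridline x = 0.
Finally, putting this together gives p.

x^2 + 3*x*y - 2*y^2 - y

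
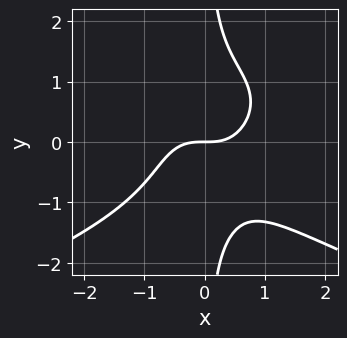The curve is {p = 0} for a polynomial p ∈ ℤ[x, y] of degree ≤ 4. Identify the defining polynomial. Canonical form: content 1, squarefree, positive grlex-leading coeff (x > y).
(a) The degree is 4 — the shape is more complex than any degree-3 curve.
(b) Checking where it meets the axes: it meets the x-axis at x = 0 (among the integer gridlines); it crosses the y-axis at the gridline y = 0.
(c) Solving for integer coefficients yields p as stated.

x*y^3 + x^3 - y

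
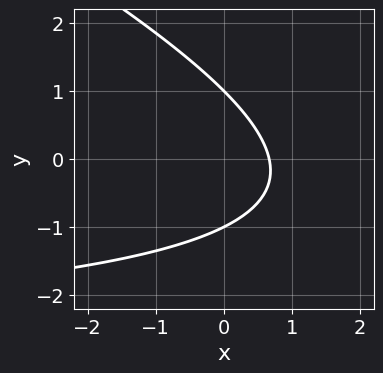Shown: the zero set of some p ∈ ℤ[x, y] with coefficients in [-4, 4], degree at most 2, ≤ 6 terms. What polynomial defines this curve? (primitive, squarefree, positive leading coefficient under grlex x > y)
deg p = 2.
Against the integer gridlines: the y-axis gridline crossings are at y ∈ {-1, 1}.
Fitting integer coefficients to these (and the overall shape) gives p.

x*y + 2*y^2 + 3*x - 2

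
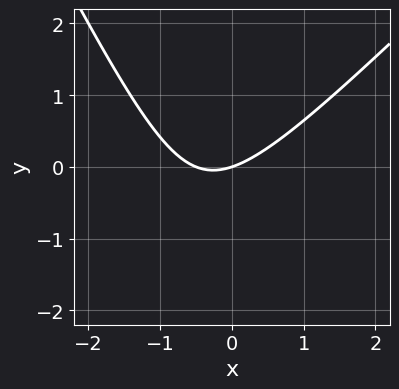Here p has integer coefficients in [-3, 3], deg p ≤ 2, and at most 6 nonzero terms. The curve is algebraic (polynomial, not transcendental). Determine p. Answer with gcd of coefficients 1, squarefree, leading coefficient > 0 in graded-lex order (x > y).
The degree is 2 — no degree-1 curve has this shape.
Reading off the gridlines: one y-axis crossing is at y = 0; one x-axis crossing is at x = 0.
These observations pin down the coefficients.

2*x^2 - x*y - y^2 + x - 3*y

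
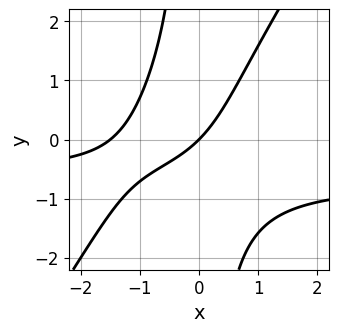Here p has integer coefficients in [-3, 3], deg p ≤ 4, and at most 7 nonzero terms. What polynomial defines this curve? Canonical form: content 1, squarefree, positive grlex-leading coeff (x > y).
First, degree: the shape is more complex than any degree-2 curve, so deg p = 3.
Next, observable constraints: one x-axis crossing is at x = 0; one y-axis crossing is at y = 0.
Finally, matching integer coefficients to the picture gives p.

3*x^2*y - 2*x*y^2 + 2*x^2 + 3*x - 3*y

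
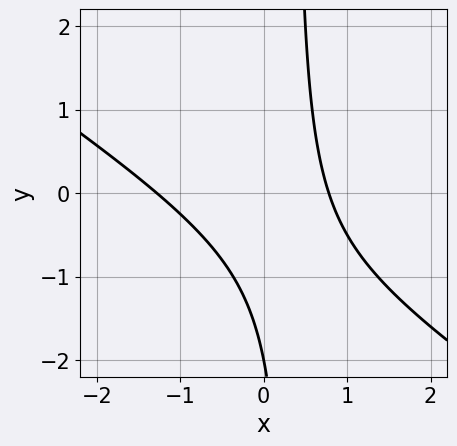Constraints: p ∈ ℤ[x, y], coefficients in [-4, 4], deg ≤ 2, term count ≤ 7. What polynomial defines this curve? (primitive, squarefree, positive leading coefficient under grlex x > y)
2*x^2 + 3*x*y + x - y - 2

First, degree: a generic line meets the curve in up to 2 points, so deg p = 2.
Then, checking where it meets the axes: one y-axis crossing is at y = -2.
Finally, fitting integer coefficients to these (and the overall shape) gives p.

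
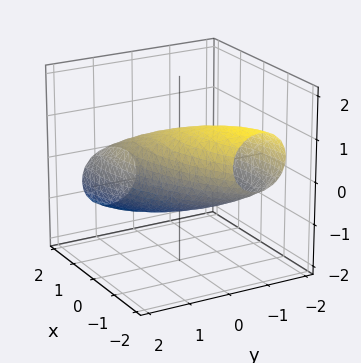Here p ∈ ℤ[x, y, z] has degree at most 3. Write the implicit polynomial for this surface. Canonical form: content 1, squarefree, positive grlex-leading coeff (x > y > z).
1. Degree: a generic line meets the surface in up to 2 points, so deg p = 2.
2. Observable constraints: among the integer gridlines, it crosses the z-axis at z ∈ {-1, 1}; among the integer gridlines, it crosses the y-axis at y ∈ {-1, 1}.
3. The integer polynomial consistent with all of this is the stated p.

x^2 - 2*x*y + 2*x*z + 3*y^2 + 3*z^2 - 3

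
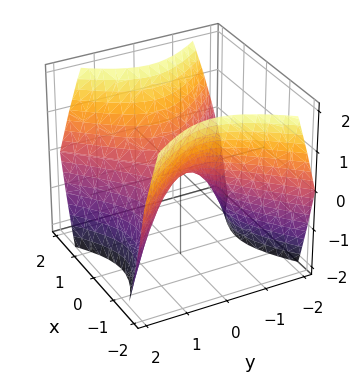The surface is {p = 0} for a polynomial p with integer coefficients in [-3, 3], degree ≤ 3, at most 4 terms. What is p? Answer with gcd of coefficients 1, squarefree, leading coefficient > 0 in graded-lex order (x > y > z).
First, deg p = 2. A saddle surface; a quadric.
Then, symmetries: mirror symmetry x ↦ −x ⇒ only even powers of x; mirror symmetry y ↦ −y ⇒ only even powers of y.
Then, from the visible intercepts: it crosses the y-axis at the gridline y = 0; it meets the x-axis at x = 0 (among the integer gridlines); one z-axis crossing is at z = 0.
Finally, matching integer coefficients to the picture gives p.

x^2 - y^2 - z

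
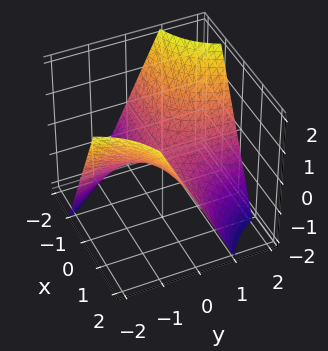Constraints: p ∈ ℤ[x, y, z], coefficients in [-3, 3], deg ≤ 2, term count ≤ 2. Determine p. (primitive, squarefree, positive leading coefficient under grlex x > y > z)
(a) The degree is 2 — a hyperbolic paraboloid; a quadric.
(b) From the visible intercepts: it meets the z-axis at z = 0 (among the integer gridlines); the visible y-axis segment lies entirely on the surface; every point of the x-axis in the box is on the surface.
(c) Fitting integer coefficients to these (and the overall shape) gives p.

x*y + z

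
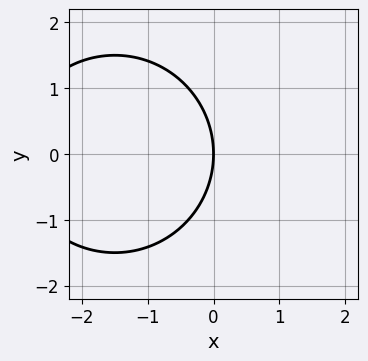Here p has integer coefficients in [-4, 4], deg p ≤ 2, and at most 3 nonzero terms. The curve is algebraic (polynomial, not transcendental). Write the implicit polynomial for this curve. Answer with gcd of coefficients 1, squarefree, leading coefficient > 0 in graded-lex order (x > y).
(a) The degree is 2 — no degree-1 curve has this shape.
(b) Symmetries: mirror symmetry y ↦ −y ⇒ only even powers of y.
(c) Checking where it meets the axes: it meets the x-axis at x = 0 (among the integer gridlines); it crosses the y-axis at the gridline y = 0.
(d) Together with the visible shape, these determine p as stated.

x^2 + y^2 + 3*x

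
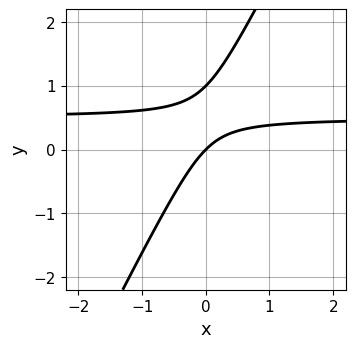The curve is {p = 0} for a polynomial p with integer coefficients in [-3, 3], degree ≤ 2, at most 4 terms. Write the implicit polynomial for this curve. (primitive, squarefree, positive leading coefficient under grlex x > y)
2*x*y - y^2 - x + y

Degree: no degree-1 curve has this shape, so deg p = 2.
Against the integer gridlines: it crosses the x-axis at the gridline x = 0; the y-axis gridline crossings are at y ∈ {0, 1}.
Matching integer coefficients to the picture gives p.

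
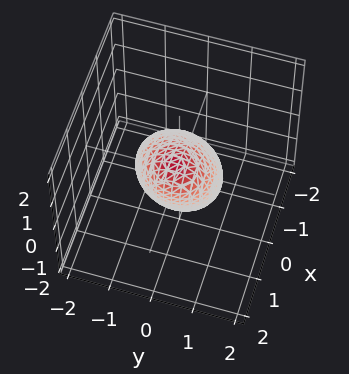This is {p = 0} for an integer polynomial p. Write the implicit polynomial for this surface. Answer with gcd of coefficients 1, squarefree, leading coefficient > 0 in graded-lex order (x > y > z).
First, the degree is 2 — the shape is more complex than any degree-1 surface.
Next, reading off the gridlines: the x-axis gridline crossings are at x ∈ {-1, 1}; the y-axis gridline crossings are at y ∈ {-1, 1}.
Finally, assembling these constraints gives the stated polynomial.

3*x^2 - x*y - 3*x*z + 3*y^2 + 2*z^2 - 3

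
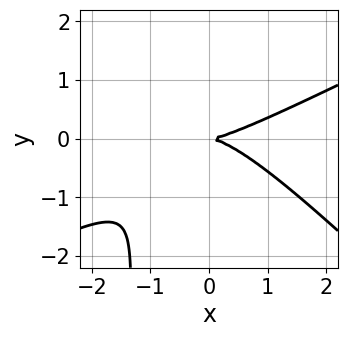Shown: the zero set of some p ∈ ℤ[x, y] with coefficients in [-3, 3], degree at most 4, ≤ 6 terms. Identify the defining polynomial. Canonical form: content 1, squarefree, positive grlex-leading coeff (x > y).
x^3 - x^2*y - 2*x*y^2 - 3*y^2

Degree: the shape is more complex than any degree-2 curve, so deg p = 3.
Reading off the gridlines: one x-axis crossing is at x = 0; one y-axis crossing is at y = 0.
Solving for integer coefficients yields p as stated.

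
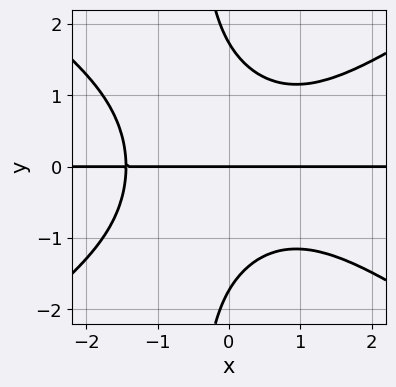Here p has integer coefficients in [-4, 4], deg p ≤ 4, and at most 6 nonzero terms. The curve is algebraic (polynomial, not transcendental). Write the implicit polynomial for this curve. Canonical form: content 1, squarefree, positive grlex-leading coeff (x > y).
1. deg p = 4. No degree-3 curve has this shape.
2. Checking where it meets the axes: every point of the x-axis in the box is on the curve; one y-axis crossing is at y = 0.
3. Solving for integer coefficients yields p as stated.

x^3*y - 2*x*y^3 - y^3 + 3*y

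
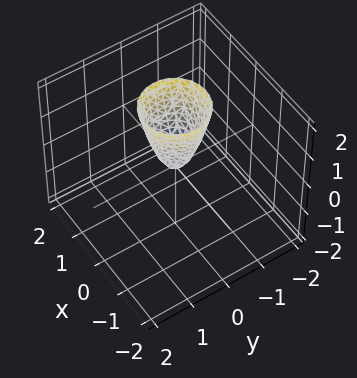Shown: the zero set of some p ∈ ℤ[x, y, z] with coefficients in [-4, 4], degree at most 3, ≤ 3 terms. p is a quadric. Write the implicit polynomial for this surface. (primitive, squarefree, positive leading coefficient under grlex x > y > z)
(a) Degree: a paraboloid; a quadric, so deg p = 2.
(b) Symmetry: the surface is invariant under rotation about z: p = q(x² + y², z).
(c) From the axis intercepts and sections: one x-axis crossing is at x = 0; a circular section at z = 2 has radius between 0 and 1; it crosses the z-axis at the gridline z = 0.
(d) The integer polynomial consistent with all of this is the stated p.

3*x^2 + 3*y^2 - z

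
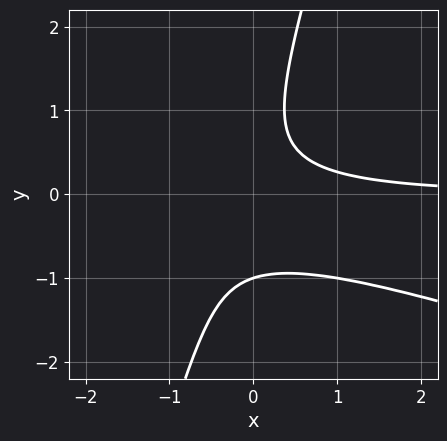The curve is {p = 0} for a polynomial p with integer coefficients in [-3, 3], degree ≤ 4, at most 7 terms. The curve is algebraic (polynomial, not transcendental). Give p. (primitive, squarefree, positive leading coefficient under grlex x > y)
First, deg p = 3. No degree-2 curve has this shape.
Then, observable constraints: it crosses the y-axis at the gridline y = -1; the curve avoids every integer x-axis point in the box.
Finally, assembling these constraints gives the stated polynomial.

x^2*y + 3*x*y^2 - y^3 + 2*x*y - 1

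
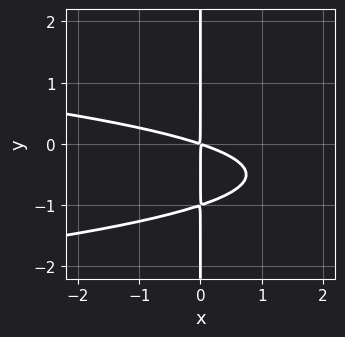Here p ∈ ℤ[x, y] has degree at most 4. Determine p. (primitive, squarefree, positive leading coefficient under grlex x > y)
3*x*y^2 + x^2 + 3*x*y

1. The degree is 3 — the shape is more complex than any degree-2 curve.
2. Observable constraints: the visible y-axis segment lies entirely on the curve.
3. Matching integer coefficients to the picture gives p.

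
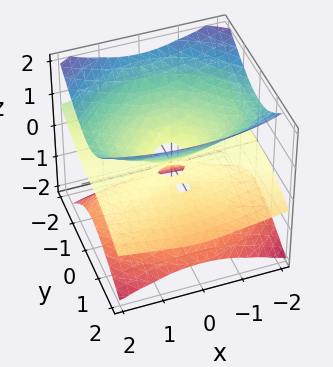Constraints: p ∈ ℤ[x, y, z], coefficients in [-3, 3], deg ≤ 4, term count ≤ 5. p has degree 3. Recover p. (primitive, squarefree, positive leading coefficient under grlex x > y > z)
First, degree: the shape is more complex than any degree-2 surface, so deg p = 3.
Next, from the axis intercepts and sections: the visible x-axis segment lies entirely on the surface; one z-axis crossing is at z = 0; it meets the y-axis at y = 0 (among the integer gridlines).
Finally, fitting integer coefficients to these (and the overall shape) gives p.

x^2*z + y^3 + 3*y^2*z - 3*z^3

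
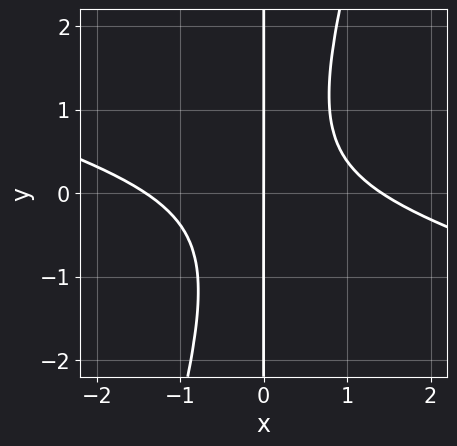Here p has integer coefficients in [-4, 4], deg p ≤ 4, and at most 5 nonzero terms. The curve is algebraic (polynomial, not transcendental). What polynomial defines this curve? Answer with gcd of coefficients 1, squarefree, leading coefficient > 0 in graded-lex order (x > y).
First, degree: a generic line meets the curve in up to 3 points, so deg p = 3.
Then, from the visible intercepts: it meets the x-axis at x = 0 (among the integer gridlines); every point of the y-axis in the box is on the curve.
Finally, together with the visible shape, these determine p as stated.

x^3 + 3*x^2*y - x*y^2 - 2*x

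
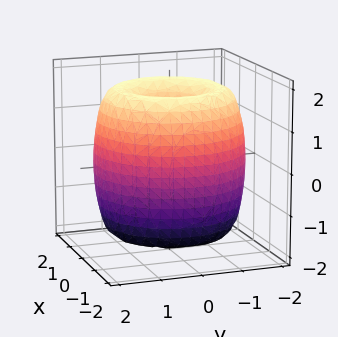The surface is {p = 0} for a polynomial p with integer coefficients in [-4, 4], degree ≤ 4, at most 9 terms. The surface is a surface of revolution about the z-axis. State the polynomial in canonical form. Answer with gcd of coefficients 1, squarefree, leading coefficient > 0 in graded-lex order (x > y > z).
deg p = 4. A generic line meets the surface in up to 4 points.
Symmetries: every cross-section ⟂ z is a circle, so x, y appear only via x² + y².
Observable constraints: a circular section at z = 1 has radius between 1 and 2; the z-axis gridline crossings are at z ∈ {-1, 1}.
Matching integer coefficients to the picture gives p.

x^4 + 2*x^2*y^2 + y^4 - 3*x^2 - 3*y^2 + z^2 - 1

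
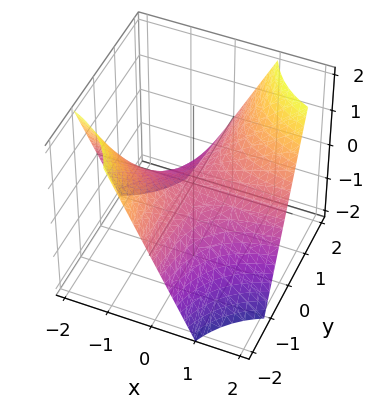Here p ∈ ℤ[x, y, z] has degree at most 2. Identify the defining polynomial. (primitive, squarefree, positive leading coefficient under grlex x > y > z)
x*y - z

1. Degree: a saddle surface; a quadric, so deg p = 2.
2. From the visible intercepts: one z-axis crossing is at z = 0; the visible x-axis segment lies entirely on the surface.
3. Fitting integer coefficients to these (and the overall shape) gives p. Check: (0, 1, 0) on the y-axis lies on the surface, and p(0, 1, 0) = 0. ✓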